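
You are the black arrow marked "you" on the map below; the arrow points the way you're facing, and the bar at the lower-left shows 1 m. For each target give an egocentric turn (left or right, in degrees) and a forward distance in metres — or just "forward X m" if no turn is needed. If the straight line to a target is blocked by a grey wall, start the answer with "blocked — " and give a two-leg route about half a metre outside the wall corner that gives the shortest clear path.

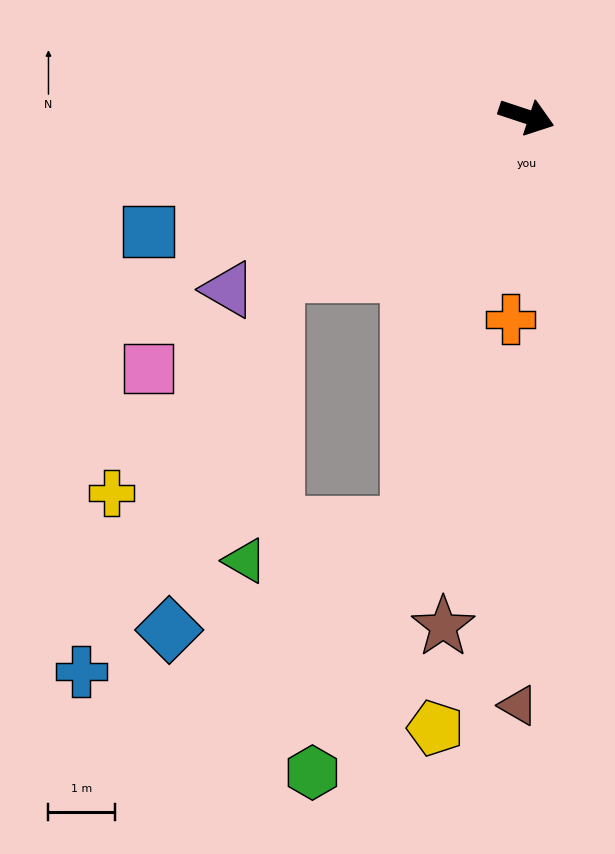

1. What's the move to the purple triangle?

turn right 132°, forward 5.2 m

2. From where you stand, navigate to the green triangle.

blocked — turn right 129°, forward 4.5 m, then turn left 51°, forward 4.4 m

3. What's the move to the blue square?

turn right 145°, forward 6.0 m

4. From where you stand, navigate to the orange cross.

turn right 76°, forward 3.1 m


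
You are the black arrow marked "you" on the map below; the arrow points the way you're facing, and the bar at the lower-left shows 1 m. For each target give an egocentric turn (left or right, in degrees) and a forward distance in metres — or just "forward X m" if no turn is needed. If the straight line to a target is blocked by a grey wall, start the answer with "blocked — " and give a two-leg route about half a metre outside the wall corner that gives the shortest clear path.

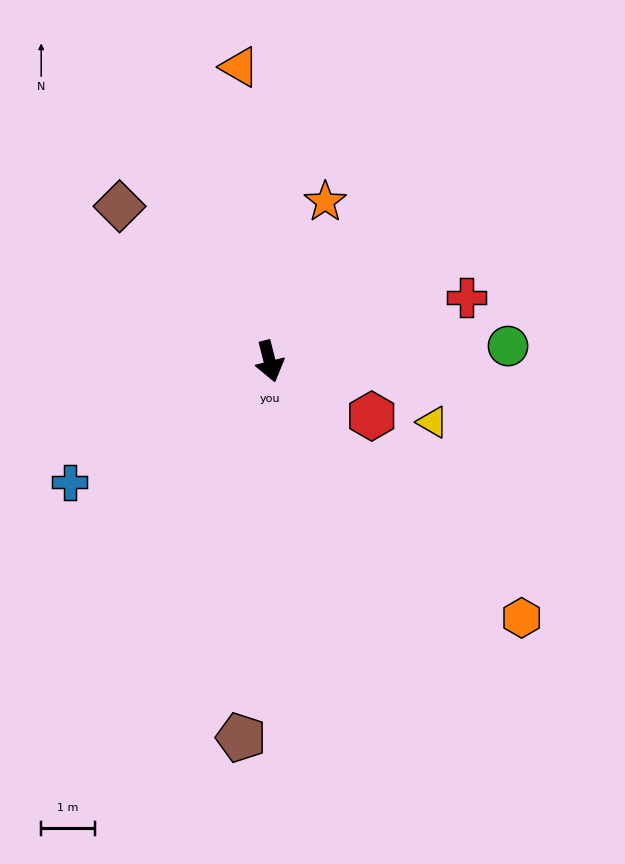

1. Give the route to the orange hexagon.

turn left 30°, forward 6.7 m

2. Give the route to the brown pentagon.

turn right 19°, forward 7.0 m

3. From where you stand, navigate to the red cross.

turn left 94°, forward 3.8 m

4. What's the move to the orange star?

turn left 147°, forward 3.1 m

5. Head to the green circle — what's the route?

turn left 79°, forward 4.4 m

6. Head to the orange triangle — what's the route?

turn left 172°, forward 5.5 m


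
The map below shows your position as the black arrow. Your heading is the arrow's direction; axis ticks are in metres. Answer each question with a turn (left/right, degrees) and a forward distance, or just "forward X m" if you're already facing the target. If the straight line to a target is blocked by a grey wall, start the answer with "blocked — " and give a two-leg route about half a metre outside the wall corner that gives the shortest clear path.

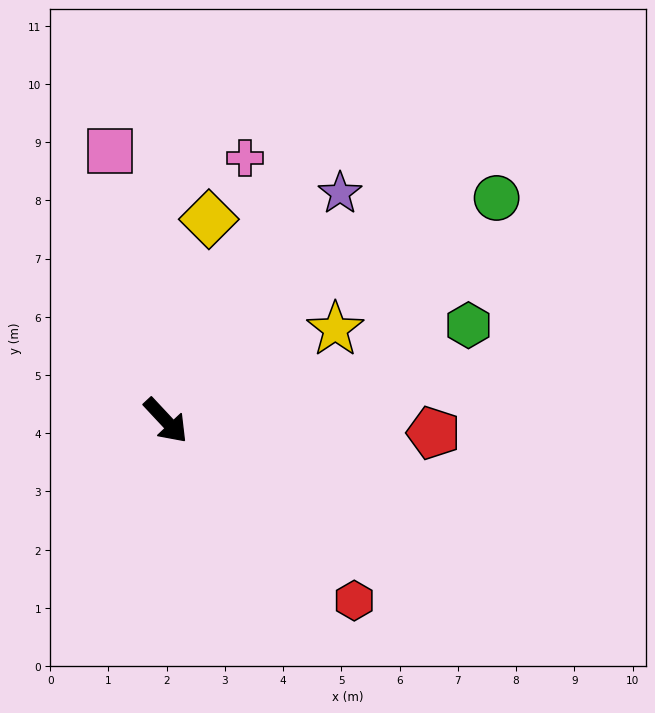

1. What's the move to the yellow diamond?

turn left 125°, forward 3.5 m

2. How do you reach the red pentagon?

turn left 44°, forward 4.6 m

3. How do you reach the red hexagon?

turn left 3°, forward 4.5 m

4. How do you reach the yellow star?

turn left 75°, forward 3.3 m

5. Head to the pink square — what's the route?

turn left 149°, forward 4.7 m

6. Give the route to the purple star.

turn left 99°, forward 4.9 m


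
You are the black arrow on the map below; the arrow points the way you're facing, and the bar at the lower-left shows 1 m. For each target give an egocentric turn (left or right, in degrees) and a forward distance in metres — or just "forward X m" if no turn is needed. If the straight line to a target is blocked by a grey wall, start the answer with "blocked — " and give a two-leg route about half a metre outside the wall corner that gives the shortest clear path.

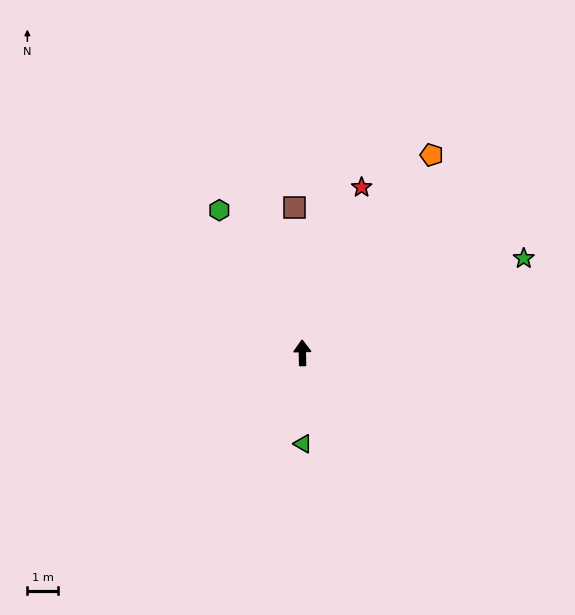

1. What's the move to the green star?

turn right 68°, forward 7.9 m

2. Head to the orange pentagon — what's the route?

turn right 34°, forward 7.8 m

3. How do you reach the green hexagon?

turn left 29°, forward 5.4 m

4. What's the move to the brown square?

forward 4.8 m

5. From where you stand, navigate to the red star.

turn right 21°, forward 5.8 m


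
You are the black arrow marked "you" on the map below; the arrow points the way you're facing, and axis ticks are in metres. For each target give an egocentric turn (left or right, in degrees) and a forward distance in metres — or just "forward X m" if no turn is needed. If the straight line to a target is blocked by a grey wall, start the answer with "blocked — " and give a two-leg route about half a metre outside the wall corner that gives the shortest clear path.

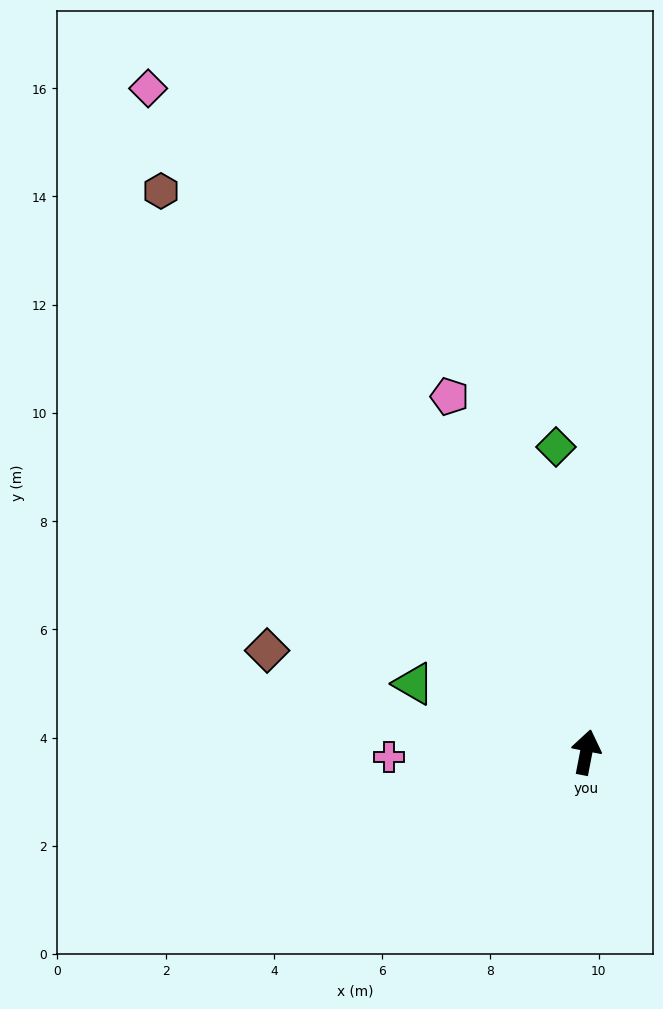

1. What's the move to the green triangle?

turn left 79°, forward 3.4 m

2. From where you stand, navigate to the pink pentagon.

turn left 32°, forward 7.0 m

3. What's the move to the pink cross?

turn left 102°, forward 3.6 m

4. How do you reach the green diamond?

turn left 17°, forward 5.7 m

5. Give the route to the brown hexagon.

turn left 48°, forward 13.0 m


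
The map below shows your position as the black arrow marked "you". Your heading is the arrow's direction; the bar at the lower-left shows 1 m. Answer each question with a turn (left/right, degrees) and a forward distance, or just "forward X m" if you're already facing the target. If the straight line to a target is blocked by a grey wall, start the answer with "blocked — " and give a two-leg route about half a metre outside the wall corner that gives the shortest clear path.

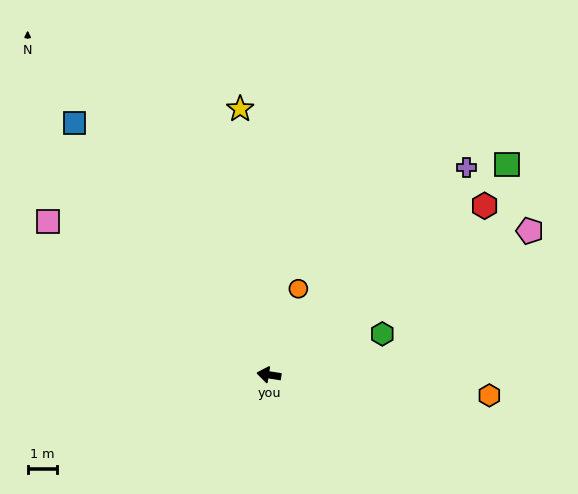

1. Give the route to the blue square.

turn right 44°, forward 10.9 m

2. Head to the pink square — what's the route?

turn right 26°, forward 9.3 m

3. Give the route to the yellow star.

turn right 75°, forward 9.2 m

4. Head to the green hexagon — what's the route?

turn right 151°, forward 4.1 m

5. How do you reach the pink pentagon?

turn right 142°, forward 10.3 m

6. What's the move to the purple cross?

turn right 125°, forward 9.9 m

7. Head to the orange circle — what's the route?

turn right 100°, forward 3.1 m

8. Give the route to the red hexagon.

turn right 133°, forward 9.4 m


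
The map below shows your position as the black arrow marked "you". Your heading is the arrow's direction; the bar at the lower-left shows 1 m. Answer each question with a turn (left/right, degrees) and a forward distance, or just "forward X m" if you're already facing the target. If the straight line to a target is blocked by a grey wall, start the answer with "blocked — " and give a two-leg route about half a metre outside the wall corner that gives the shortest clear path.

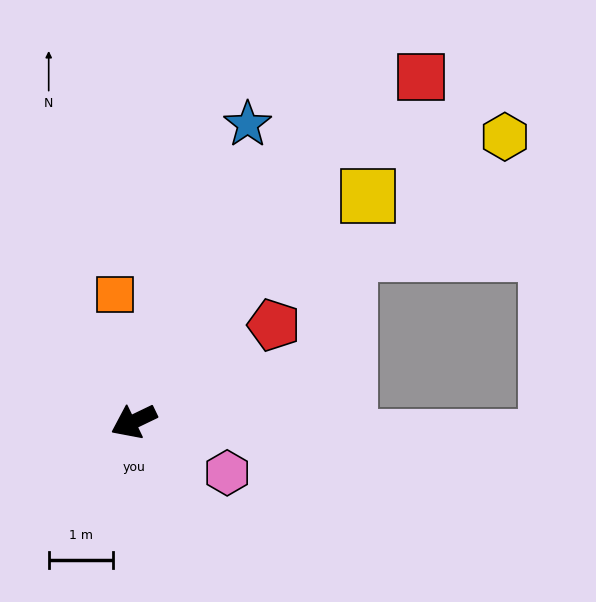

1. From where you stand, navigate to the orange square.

turn right 107°, forward 2.0 m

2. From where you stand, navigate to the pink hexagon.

turn left 126°, forward 1.7 m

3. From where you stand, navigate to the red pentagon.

turn right 171°, forward 2.6 m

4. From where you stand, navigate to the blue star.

turn right 137°, forward 4.9 m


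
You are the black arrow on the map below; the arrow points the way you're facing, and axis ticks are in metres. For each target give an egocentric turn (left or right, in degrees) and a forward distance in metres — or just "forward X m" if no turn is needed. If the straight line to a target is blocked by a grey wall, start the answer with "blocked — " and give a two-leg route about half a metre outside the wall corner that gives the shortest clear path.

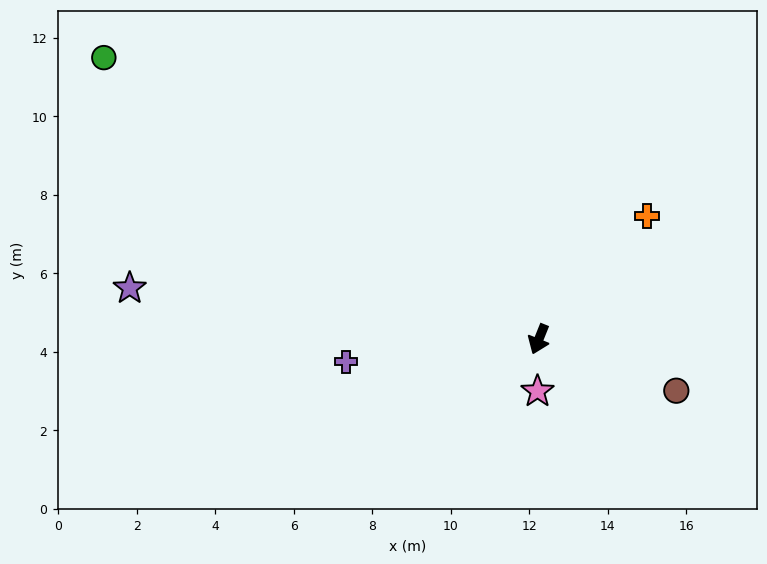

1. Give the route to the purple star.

turn right 75°, forward 10.5 m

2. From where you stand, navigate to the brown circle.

turn left 91°, forward 3.7 m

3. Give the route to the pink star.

turn left 20°, forward 1.3 m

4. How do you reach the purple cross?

turn right 61°, forward 4.9 m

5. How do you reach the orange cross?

turn left 161°, forward 4.2 m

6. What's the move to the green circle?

turn right 101°, forward 13.2 m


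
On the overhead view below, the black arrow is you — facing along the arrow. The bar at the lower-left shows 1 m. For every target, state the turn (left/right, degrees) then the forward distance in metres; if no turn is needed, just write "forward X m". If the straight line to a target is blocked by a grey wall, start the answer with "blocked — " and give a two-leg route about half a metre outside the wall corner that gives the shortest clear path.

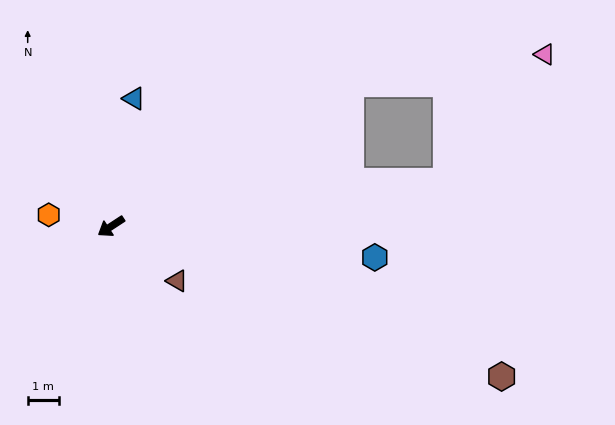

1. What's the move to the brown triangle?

turn left 107°, forward 2.8 m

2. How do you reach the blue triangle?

turn right 133°, forward 4.2 m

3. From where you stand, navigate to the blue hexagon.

turn left 140°, forward 8.6 m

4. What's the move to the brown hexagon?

turn left 126°, forward 13.5 m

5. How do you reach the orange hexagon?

turn right 44°, forward 2.0 m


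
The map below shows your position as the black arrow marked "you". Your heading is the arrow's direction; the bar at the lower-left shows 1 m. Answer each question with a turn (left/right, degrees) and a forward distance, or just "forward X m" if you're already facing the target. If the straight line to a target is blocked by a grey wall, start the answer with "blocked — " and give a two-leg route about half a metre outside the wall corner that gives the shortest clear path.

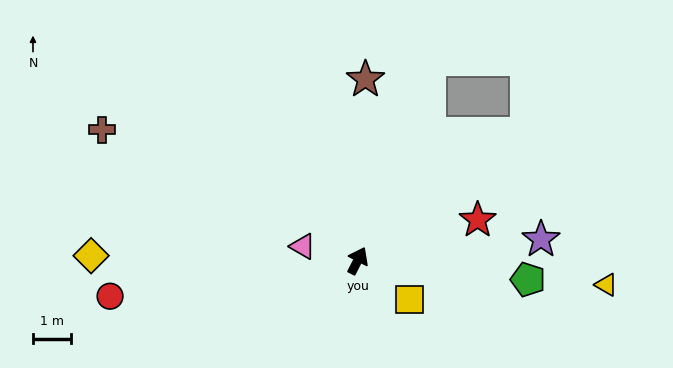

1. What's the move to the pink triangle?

turn left 103°, forward 1.5 m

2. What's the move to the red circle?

turn left 125°, forward 6.5 m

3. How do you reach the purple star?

turn right 56°, forward 4.8 m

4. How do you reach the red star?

turn right 44°, forward 3.3 m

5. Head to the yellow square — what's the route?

turn right 100°, forward 1.7 m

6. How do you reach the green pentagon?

turn right 69°, forward 4.5 m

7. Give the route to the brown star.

turn left 25°, forward 4.7 m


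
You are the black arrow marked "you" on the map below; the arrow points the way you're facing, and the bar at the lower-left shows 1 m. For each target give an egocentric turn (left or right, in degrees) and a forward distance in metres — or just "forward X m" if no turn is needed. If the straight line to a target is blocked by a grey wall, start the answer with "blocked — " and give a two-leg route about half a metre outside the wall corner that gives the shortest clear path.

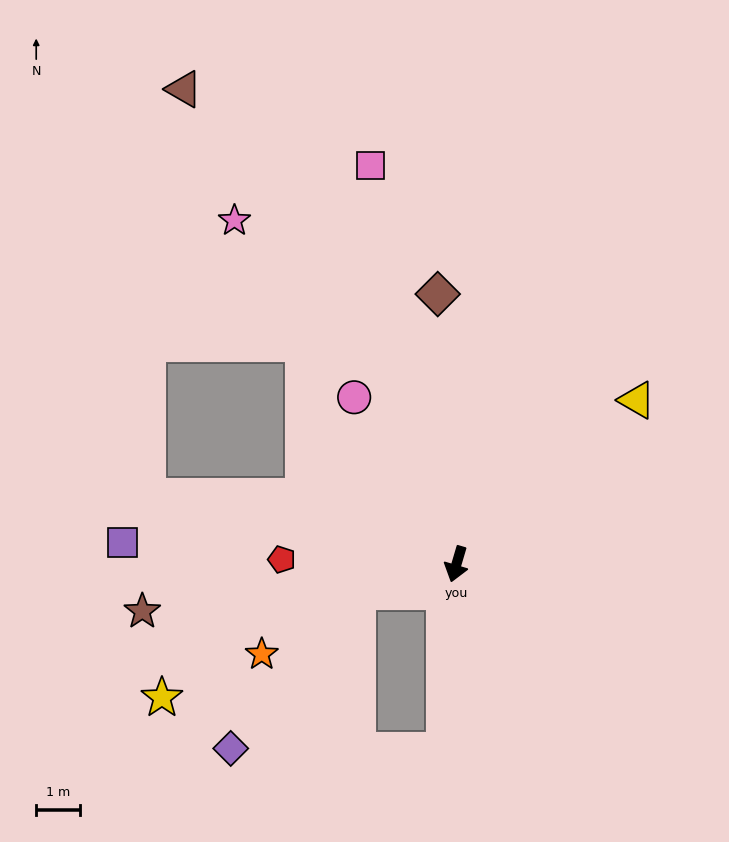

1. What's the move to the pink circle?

turn right 132°, forward 4.5 m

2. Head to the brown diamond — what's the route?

turn right 160°, forward 6.2 m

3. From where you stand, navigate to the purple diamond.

blocked — turn right 58°, forward 2.3 m, then turn left 36°, forward 4.7 m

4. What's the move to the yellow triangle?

turn left 149°, forward 5.6 m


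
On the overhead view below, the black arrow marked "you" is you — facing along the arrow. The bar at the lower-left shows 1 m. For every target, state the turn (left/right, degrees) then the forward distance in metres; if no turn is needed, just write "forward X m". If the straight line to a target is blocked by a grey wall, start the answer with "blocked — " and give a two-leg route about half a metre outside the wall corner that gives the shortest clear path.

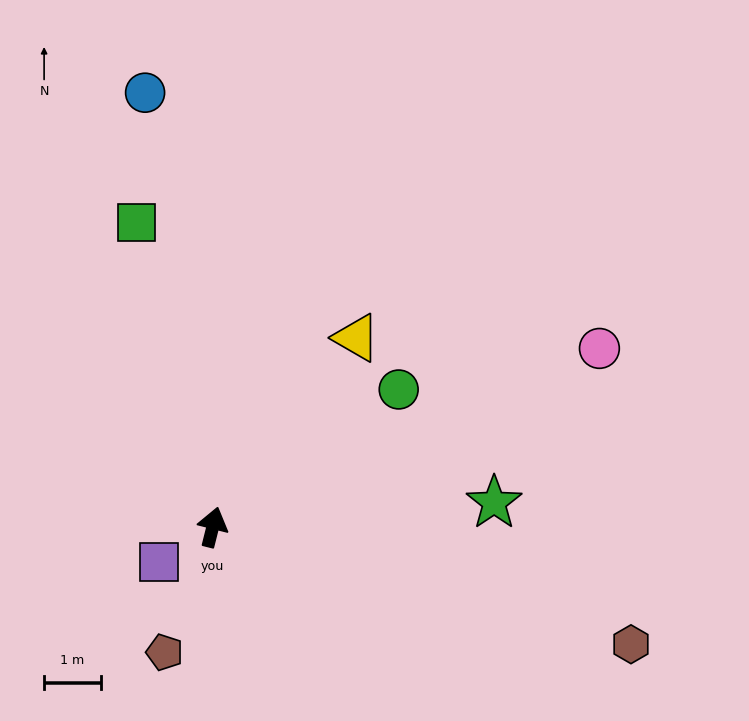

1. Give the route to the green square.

turn left 28°, forward 5.5 m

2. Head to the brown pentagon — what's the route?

turn left 173°, forward 2.4 m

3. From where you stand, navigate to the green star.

turn right 71°, forward 5.0 m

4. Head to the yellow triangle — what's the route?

turn right 23°, forward 4.2 m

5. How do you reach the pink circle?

turn right 51°, forward 7.5 m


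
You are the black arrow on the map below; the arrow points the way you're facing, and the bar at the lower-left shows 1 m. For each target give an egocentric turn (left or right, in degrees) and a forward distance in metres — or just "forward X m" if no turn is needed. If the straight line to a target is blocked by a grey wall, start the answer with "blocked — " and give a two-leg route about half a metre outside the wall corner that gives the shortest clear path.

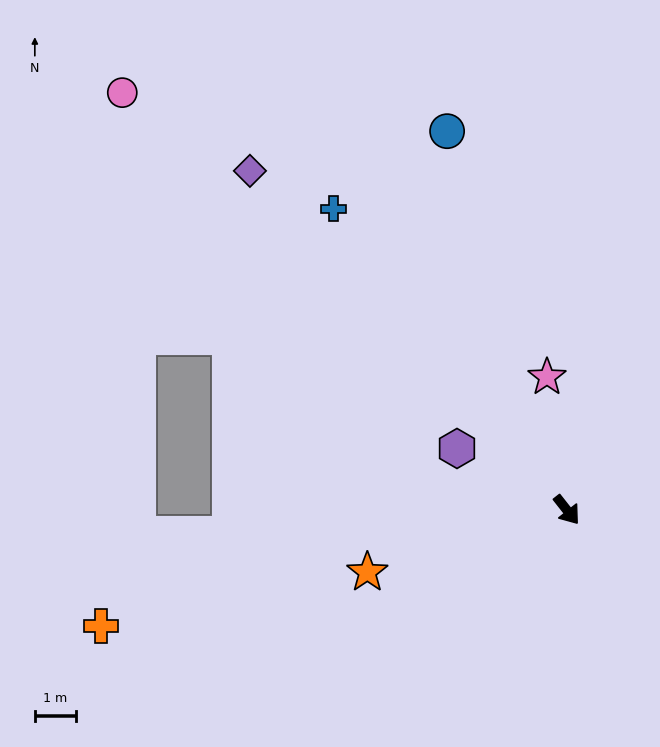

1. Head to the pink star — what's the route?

turn left 150°, forward 3.3 m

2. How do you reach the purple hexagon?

turn right 157°, forward 3.1 m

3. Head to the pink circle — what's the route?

turn right 171°, forward 14.8 m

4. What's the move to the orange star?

turn right 111°, forward 5.1 m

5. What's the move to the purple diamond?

turn right 175°, forward 11.3 m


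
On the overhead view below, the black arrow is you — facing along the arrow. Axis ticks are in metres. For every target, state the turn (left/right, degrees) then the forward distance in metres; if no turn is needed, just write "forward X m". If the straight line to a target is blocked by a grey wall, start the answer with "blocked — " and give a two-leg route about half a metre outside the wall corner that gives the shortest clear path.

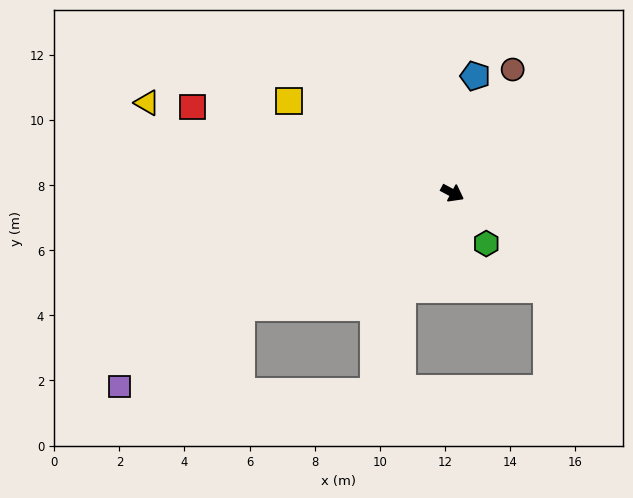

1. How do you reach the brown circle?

turn left 92°, forward 4.2 m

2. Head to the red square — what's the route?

turn right 170°, forward 8.4 m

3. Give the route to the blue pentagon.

turn left 107°, forward 3.7 m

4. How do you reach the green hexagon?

turn right 28°, forward 1.9 m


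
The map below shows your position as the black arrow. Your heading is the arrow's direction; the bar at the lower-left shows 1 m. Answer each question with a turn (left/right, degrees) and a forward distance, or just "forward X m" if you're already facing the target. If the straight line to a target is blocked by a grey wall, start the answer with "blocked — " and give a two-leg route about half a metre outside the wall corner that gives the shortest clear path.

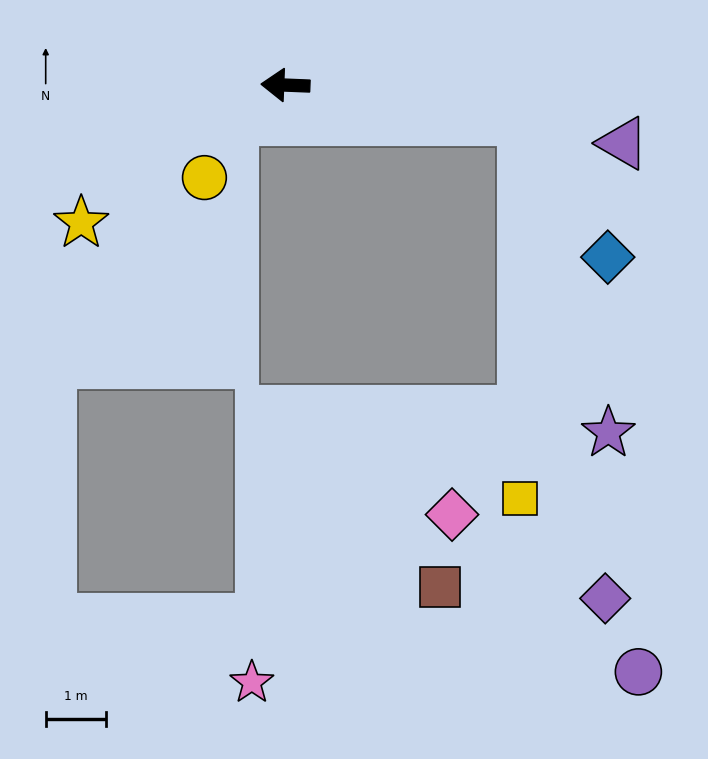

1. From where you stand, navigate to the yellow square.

blocked — turn left 174°, forward 4.0 m, then turn right 82°, forward 6.3 m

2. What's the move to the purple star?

blocked — turn left 174°, forward 4.0 m, then turn right 66°, forward 5.4 m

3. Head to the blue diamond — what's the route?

blocked — turn left 174°, forward 4.0 m, then turn right 50°, forward 2.7 m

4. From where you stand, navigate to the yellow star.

turn left 36°, forward 4.1 m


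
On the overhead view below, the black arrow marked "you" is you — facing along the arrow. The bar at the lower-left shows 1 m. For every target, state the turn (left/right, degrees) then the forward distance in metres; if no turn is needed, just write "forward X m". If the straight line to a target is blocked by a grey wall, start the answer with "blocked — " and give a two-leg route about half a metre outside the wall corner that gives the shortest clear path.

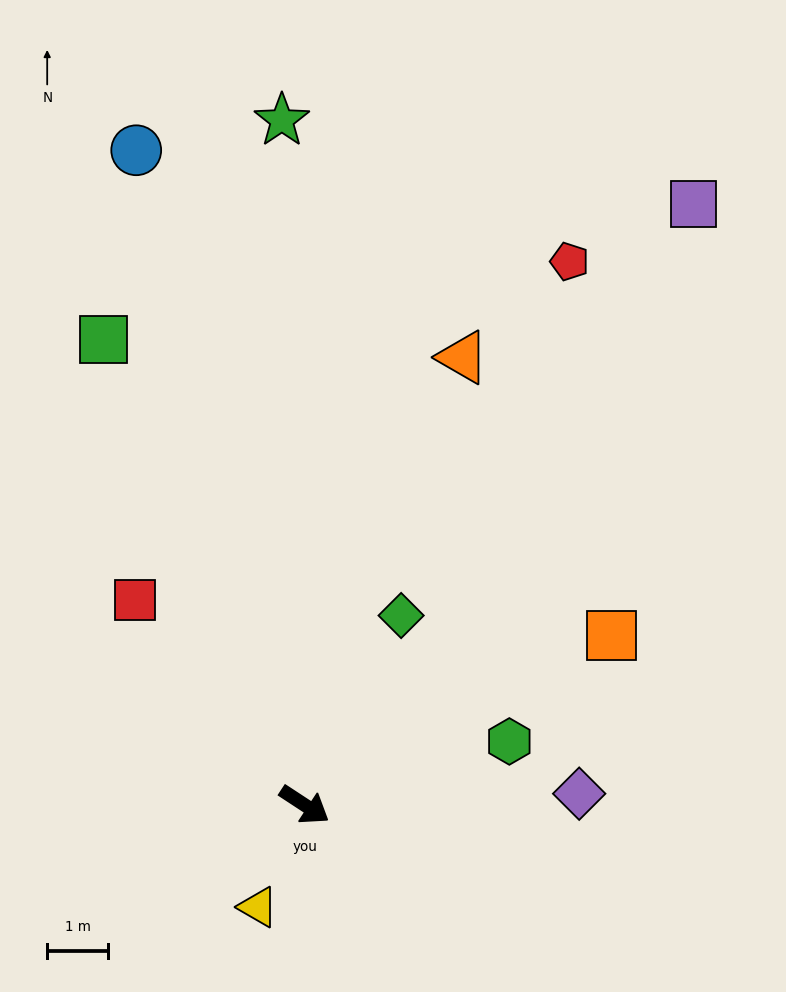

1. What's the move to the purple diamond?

turn left 36°, forward 4.5 m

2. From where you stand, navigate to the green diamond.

turn left 96°, forward 3.5 m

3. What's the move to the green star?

turn left 125°, forward 11.3 m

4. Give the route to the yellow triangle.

turn right 81°, forward 1.9 m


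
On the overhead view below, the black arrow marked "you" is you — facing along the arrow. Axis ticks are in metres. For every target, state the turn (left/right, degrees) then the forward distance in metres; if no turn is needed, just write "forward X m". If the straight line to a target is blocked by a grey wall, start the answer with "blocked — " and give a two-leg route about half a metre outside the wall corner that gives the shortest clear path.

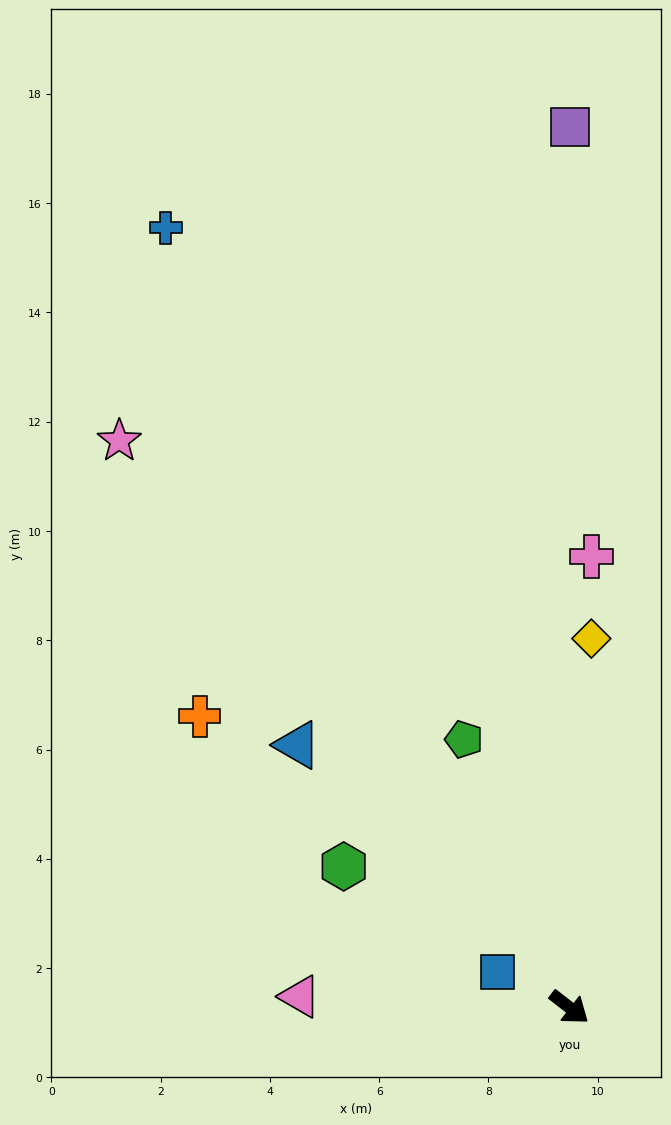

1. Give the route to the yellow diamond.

turn left 124°, forward 6.8 m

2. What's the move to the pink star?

turn left 166°, forward 13.2 m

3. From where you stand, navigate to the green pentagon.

turn left 149°, forward 5.3 m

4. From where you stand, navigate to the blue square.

turn right 168°, forward 1.5 m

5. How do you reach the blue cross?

turn left 155°, forward 16.1 m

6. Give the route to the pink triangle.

turn right 145°, forward 4.9 m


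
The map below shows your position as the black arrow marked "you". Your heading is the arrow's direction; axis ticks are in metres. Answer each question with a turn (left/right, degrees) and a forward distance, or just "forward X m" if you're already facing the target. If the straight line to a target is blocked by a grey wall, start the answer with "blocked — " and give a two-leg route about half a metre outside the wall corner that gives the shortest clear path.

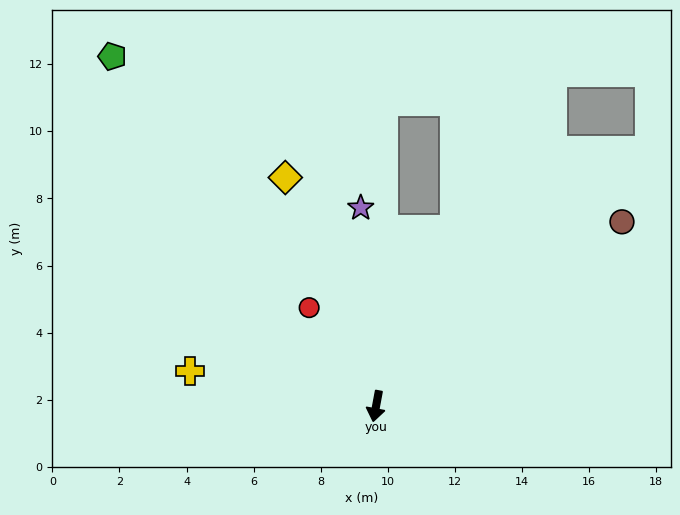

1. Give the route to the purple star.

turn right 165°, forward 5.9 m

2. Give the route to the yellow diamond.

turn right 148°, forward 7.3 m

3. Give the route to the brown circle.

turn left 137°, forward 9.2 m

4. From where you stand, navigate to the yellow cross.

turn right 90°, forward 5.6 m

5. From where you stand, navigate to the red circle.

turn right 135°, forward 3.5 m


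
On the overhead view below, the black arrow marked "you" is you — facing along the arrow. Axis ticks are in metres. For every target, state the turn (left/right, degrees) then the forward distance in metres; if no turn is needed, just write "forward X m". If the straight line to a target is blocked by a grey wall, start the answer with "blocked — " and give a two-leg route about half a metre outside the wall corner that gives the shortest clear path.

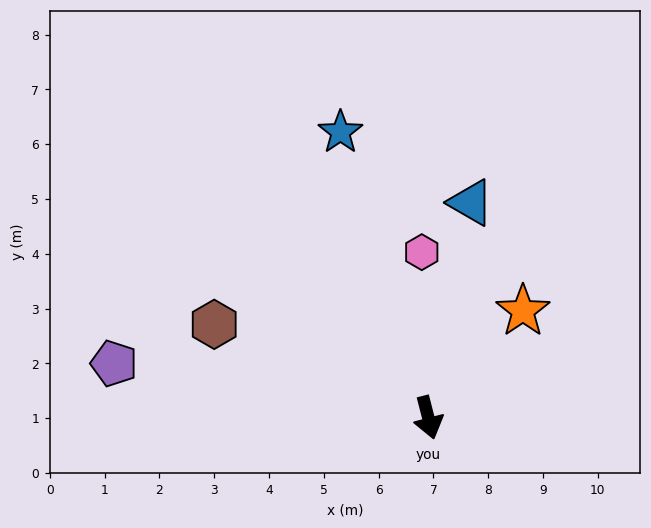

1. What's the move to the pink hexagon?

turn left 168°, forward 3.0 m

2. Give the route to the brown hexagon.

turn right 128°, forward 4.3 m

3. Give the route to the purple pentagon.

turn right 114°, forward 5.8 m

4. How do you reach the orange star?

turn left 124°, forward 2.6 m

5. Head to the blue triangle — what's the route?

turn left 154°, forward 4.0 m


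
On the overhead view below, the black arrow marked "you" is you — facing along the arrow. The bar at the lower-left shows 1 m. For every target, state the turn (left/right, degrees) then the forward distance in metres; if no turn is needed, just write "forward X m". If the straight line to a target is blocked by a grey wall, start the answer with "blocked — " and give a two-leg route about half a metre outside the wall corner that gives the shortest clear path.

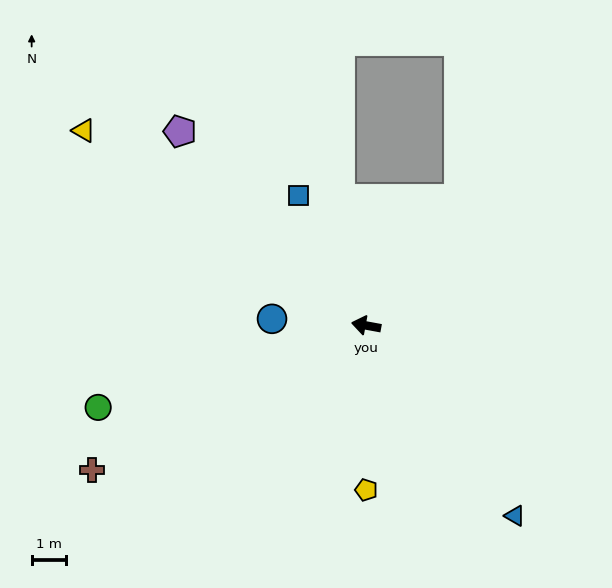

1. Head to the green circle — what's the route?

turn left 27°, forward 8.0 m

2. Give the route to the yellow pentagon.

turn left 100°, forward 4.7 m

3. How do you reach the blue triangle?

turn left 138°, forward 6.9 m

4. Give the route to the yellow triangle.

turn right 24°, forward 9.9 m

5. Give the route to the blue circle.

turn left 6°, forward 2.7 m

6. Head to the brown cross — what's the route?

turn left 38°, forward 8.9 m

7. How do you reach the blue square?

turn right 52°, forward 4.2 m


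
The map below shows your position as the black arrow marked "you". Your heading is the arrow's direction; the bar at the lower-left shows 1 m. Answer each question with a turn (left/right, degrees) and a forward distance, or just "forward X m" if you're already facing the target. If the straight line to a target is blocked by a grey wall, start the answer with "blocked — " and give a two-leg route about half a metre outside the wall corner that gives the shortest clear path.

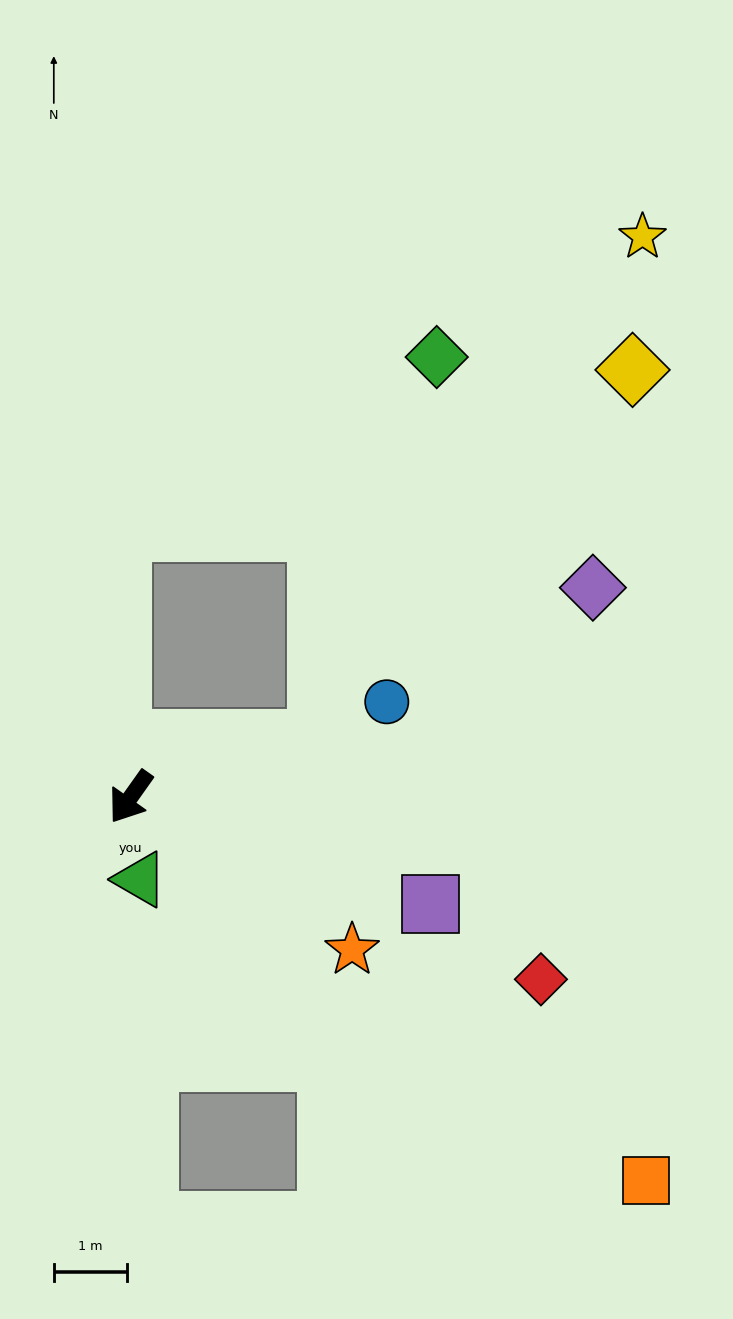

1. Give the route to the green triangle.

turn left 42°, forward 1.1 m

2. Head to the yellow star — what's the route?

blocked — turn left 142°, forward 2.7 m, then turn left 41°, forward 8.2 m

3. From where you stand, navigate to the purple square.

turn left 106°, forward 4.4 m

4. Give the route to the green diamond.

blocked — turn left 142°, forward 2.7 m, then turn left 56°, forward 5.5 m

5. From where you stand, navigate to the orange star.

turn left 91°, forward 3.7 m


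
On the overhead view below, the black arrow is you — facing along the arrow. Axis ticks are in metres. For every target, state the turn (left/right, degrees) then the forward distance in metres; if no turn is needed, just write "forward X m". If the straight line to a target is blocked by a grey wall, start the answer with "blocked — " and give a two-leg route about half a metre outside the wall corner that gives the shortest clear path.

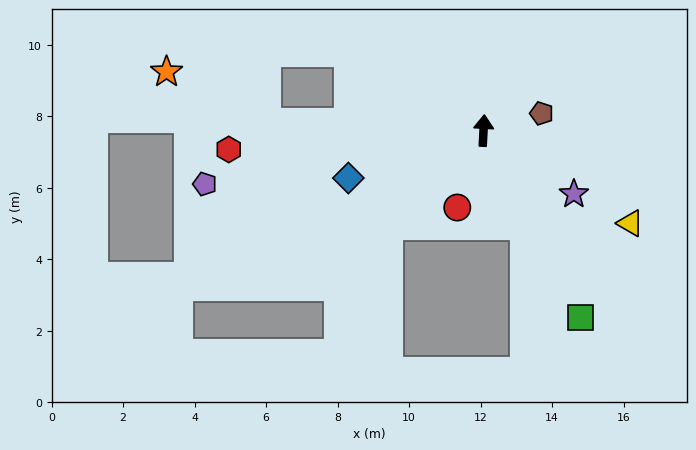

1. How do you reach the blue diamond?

turn left 112°, forward 4.0 m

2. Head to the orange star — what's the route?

blocked — turn left 91°, forward 6.1 m, then turn right 25°, forward 3.1 m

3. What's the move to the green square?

turn right 150°, forward 5.9 m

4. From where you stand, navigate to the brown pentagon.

turn right 70°, forward 1.7 m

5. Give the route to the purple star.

turn right 122°, forward 3.1 m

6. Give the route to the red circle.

turn left 164°, forward 2.3 m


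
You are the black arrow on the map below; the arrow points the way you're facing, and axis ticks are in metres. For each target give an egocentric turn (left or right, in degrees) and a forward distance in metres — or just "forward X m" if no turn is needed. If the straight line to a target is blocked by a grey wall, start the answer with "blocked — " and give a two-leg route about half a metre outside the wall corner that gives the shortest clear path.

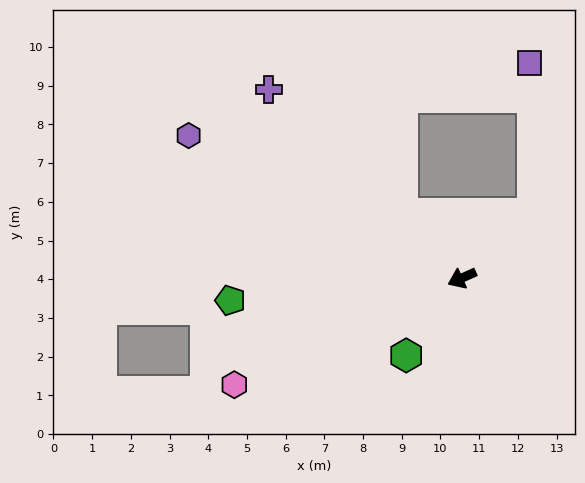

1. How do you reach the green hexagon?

turn left 30°, forward 2.5 m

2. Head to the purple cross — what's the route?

turn right 68°, forward 7.0 m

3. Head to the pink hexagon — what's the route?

forward 6.5 m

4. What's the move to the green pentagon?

turn right 19°, forward 6.0 m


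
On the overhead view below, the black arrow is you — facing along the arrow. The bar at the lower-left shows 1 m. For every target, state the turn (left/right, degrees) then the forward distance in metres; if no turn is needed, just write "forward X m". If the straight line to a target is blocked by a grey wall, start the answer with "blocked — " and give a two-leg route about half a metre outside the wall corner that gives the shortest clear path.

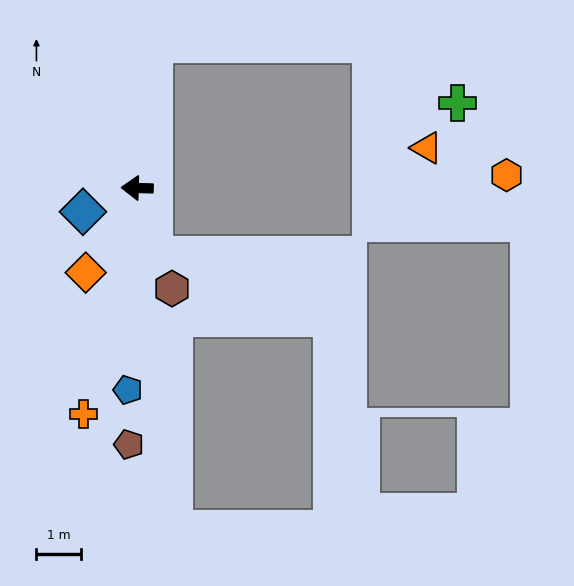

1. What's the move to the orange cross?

turn left 78°, forward 5.2 m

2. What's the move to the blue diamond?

turn left 25°, forward 1.3 m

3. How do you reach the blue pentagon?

turn left 89°, forward 4.6 m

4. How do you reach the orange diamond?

turn left 60°, forward 2.2 m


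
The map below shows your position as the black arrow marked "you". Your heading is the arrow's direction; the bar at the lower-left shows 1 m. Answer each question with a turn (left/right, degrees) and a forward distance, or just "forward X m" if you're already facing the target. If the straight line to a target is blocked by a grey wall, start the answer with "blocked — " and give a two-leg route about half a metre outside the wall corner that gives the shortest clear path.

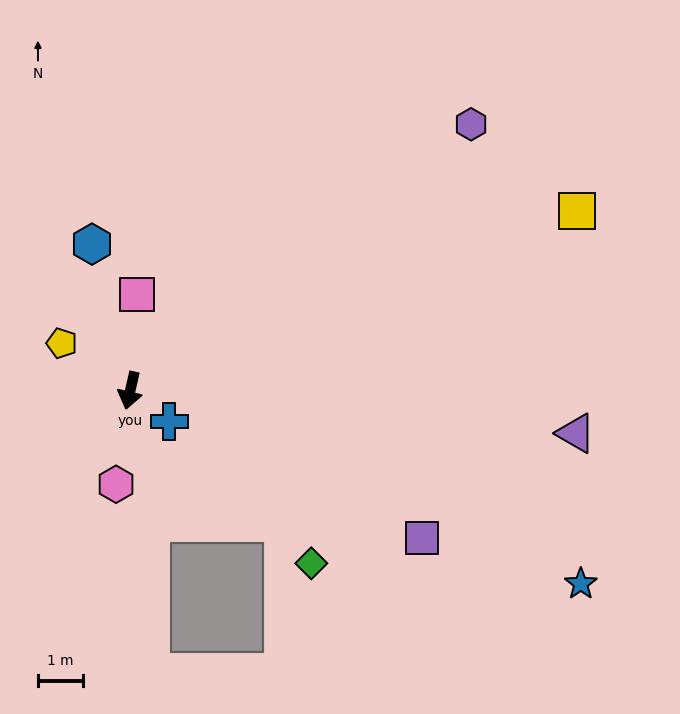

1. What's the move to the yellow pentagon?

turn right 112°, forward 1.9 m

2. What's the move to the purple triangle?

turn left 97°, forward 10.0 m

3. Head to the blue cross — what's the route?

turn left 64°, forward 1.1 m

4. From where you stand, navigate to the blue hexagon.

turn right 152°, forward 3.4 m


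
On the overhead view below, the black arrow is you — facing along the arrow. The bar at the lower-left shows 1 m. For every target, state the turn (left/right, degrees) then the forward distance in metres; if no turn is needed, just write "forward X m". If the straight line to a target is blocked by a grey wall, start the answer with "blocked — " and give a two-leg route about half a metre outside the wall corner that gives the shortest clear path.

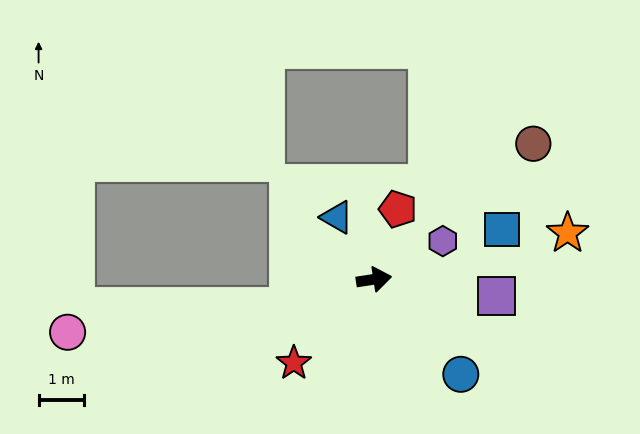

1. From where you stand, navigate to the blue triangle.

turn left 112°, forward 1.6 m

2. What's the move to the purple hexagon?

turn left 20°, forward 1.7 m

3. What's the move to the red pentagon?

turn left 63°, forward 1.6 m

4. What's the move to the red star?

turn right 143°, forward 2.5 m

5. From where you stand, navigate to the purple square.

turn right 16°, forward 2.7 m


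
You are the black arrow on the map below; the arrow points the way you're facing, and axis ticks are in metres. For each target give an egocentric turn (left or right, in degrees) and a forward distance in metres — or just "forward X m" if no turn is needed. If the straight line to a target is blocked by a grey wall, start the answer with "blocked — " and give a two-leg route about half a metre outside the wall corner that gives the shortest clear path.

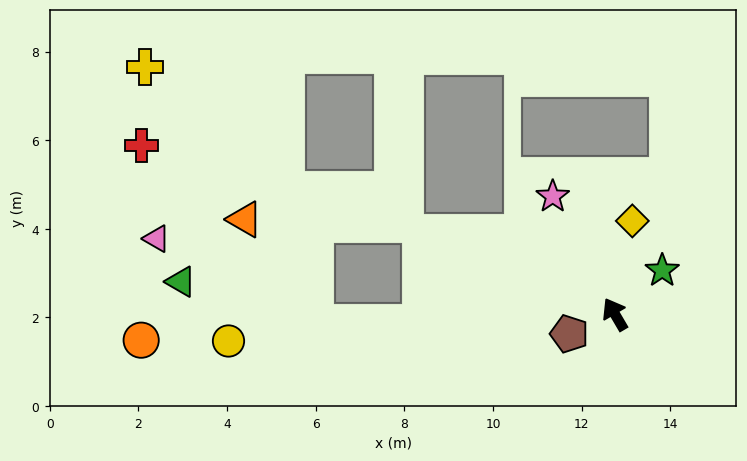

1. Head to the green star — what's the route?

turn right 78°, forward 1.5 m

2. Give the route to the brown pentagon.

turn left 83°, forward 1.1 m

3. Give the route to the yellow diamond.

turn right 41°, forward 2.1 m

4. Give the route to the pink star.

turn right 3°, forward 3.0 m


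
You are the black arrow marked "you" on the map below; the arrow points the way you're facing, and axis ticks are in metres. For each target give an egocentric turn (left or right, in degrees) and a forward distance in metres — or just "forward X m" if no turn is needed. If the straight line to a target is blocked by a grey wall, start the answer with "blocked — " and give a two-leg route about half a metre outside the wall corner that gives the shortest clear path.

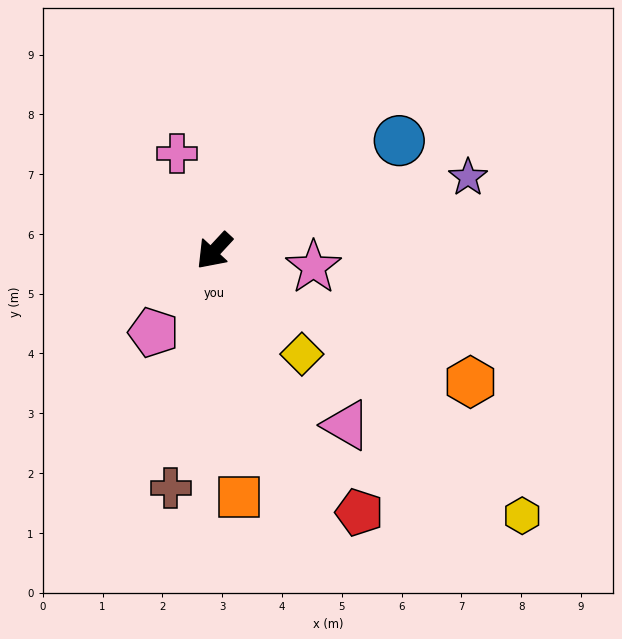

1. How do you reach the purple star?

turn left 149°, forward 4.4 m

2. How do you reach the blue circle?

turn left 164°, forward 3.6 m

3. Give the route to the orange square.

turn left 48°, forward 4.1 m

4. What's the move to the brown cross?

turn left 32°, forward 4.0 m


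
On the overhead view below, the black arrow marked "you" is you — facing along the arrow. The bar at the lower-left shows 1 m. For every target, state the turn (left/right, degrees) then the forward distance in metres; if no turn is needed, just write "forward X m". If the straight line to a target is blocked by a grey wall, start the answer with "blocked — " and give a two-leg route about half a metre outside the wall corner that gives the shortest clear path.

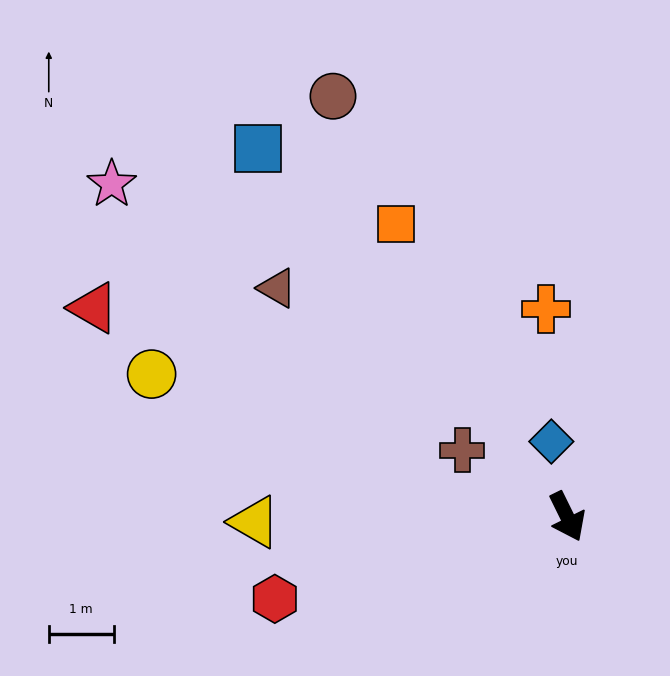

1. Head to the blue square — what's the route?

turn right 166°, forward 7.4 m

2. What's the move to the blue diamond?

turn left 166°, forward 1.2 m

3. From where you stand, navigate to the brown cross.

turn right 148°, forward 1.9 m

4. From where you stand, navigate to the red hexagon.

turn right 101°, forward 4.7 m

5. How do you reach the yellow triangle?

turn right 115°, forward 4.8 m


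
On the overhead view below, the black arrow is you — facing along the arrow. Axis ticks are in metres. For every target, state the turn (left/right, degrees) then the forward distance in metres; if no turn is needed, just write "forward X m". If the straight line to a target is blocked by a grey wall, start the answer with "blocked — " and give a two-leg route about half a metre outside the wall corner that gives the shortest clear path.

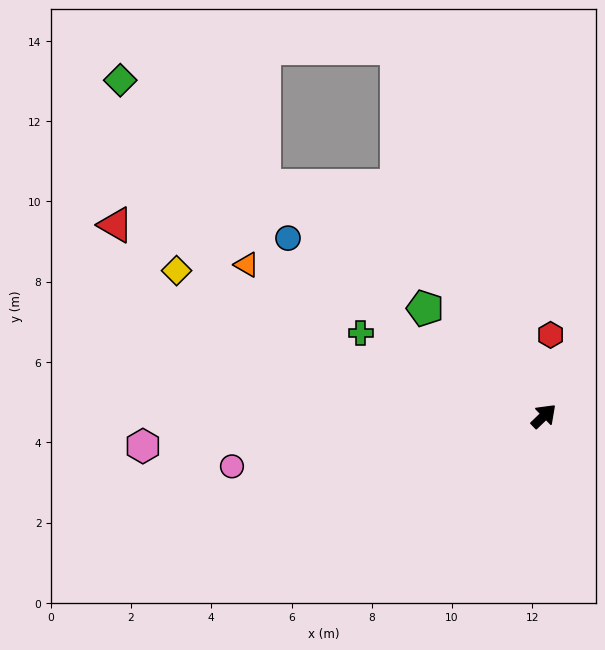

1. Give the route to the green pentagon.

turn left 94°, forward 4.0 m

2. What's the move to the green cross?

turn left 112°, forward 5.0 m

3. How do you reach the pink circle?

turn left 145°, forward 7.9 m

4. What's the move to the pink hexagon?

turn left 140°, forward 10.0 m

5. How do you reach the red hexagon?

turn left 41°, forward 2.0 m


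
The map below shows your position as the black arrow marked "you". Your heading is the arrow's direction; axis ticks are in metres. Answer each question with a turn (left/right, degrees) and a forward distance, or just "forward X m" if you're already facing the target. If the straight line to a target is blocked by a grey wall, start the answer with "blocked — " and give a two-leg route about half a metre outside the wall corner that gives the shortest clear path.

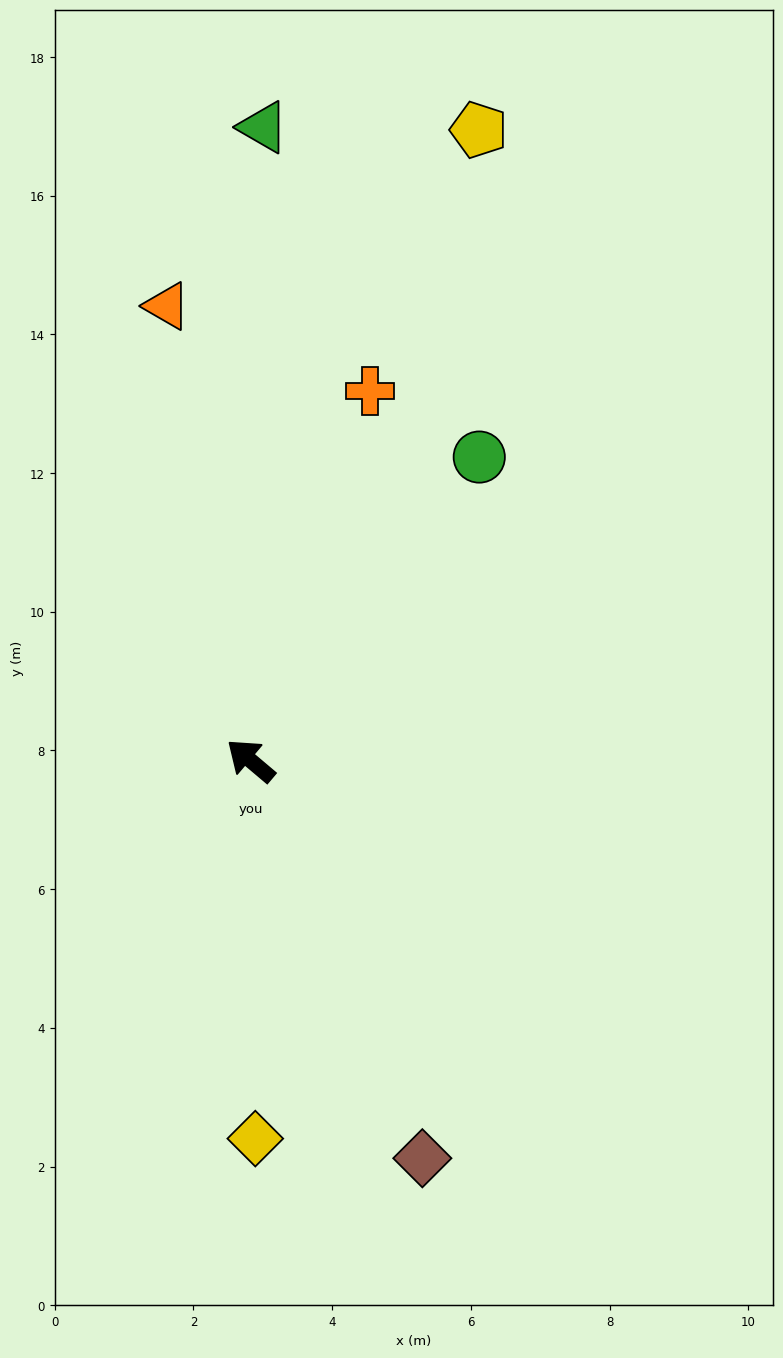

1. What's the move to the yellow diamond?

turn left 131°, forward 5.5 m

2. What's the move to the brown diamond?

turn left 154°, forward 6.2 m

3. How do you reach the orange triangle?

turn right 39°, forward 6.7 m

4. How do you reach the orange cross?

turn right 68°, forward 5.6 m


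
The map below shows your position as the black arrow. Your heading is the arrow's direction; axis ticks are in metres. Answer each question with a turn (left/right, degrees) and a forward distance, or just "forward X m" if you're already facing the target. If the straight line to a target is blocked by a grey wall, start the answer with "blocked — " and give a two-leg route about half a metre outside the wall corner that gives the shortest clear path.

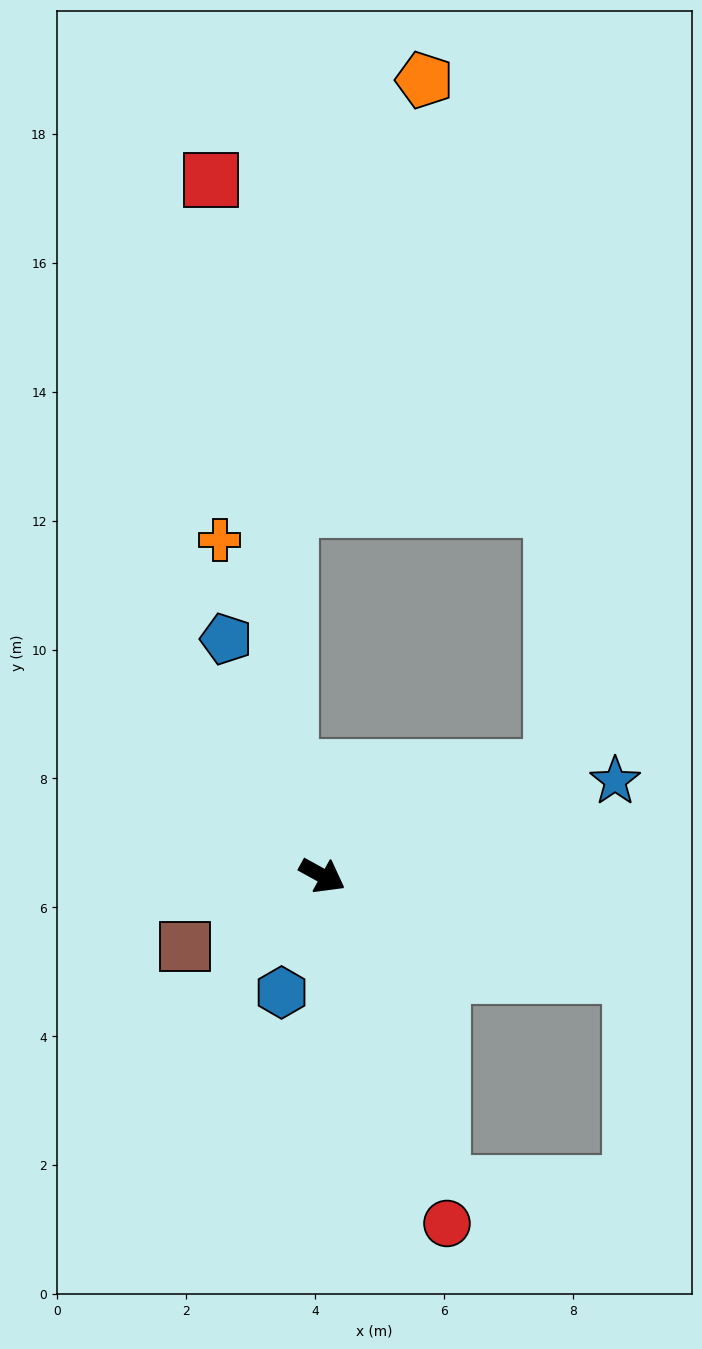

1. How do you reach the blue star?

turn left 47°, forward 4.8 m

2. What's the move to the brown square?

turn right 124°, forward 2.4 m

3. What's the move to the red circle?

turn right 41°, forward 5.7 m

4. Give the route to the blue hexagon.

turn right 80°, forward 1.9 m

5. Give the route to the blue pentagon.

turn left 141°, forward 4.0 m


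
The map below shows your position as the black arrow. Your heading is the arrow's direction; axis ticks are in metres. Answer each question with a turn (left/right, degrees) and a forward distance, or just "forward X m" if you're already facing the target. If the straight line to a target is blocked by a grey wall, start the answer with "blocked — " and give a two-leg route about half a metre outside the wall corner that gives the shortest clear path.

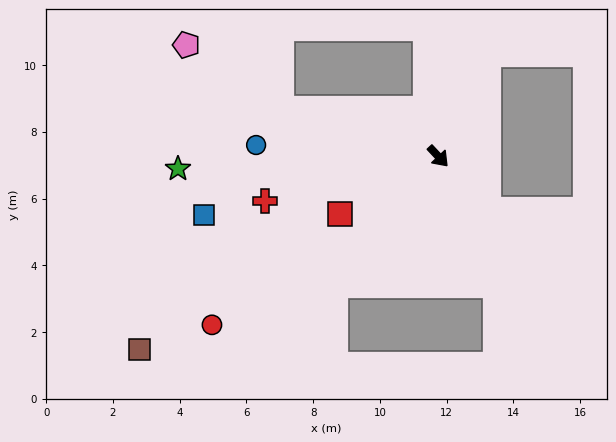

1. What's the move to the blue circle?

turn right 137°, forward 5.5 m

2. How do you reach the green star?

turn right 130°, forward 7.8 m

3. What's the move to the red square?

turn right 103°, forward 3.4 m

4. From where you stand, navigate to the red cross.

turn right 119°, forward 5.4 m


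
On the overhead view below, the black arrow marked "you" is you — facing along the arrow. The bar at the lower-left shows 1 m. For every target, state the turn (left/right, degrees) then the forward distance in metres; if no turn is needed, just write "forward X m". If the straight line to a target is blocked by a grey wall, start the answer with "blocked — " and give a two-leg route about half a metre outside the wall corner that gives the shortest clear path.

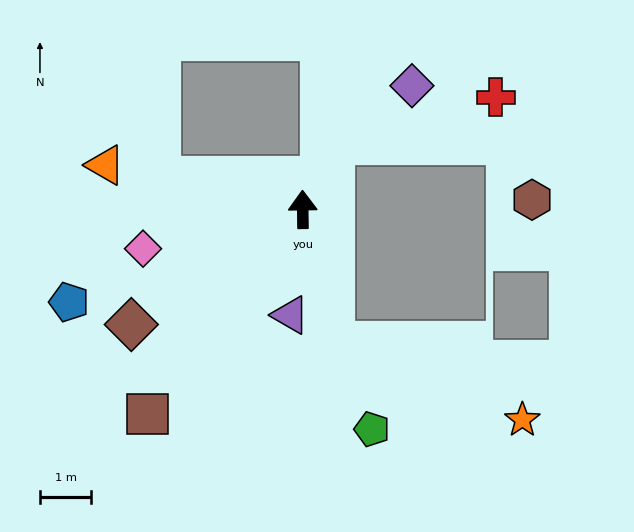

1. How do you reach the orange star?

blocked — turn right 168°, forward 2.7 m, then turn left 55°, forward 4.0 m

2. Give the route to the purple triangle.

turn left 173°, forward 2.1 m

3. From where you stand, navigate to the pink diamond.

turn left 103°, forward 3.2 m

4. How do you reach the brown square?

turn left 142°, forward 5.0 m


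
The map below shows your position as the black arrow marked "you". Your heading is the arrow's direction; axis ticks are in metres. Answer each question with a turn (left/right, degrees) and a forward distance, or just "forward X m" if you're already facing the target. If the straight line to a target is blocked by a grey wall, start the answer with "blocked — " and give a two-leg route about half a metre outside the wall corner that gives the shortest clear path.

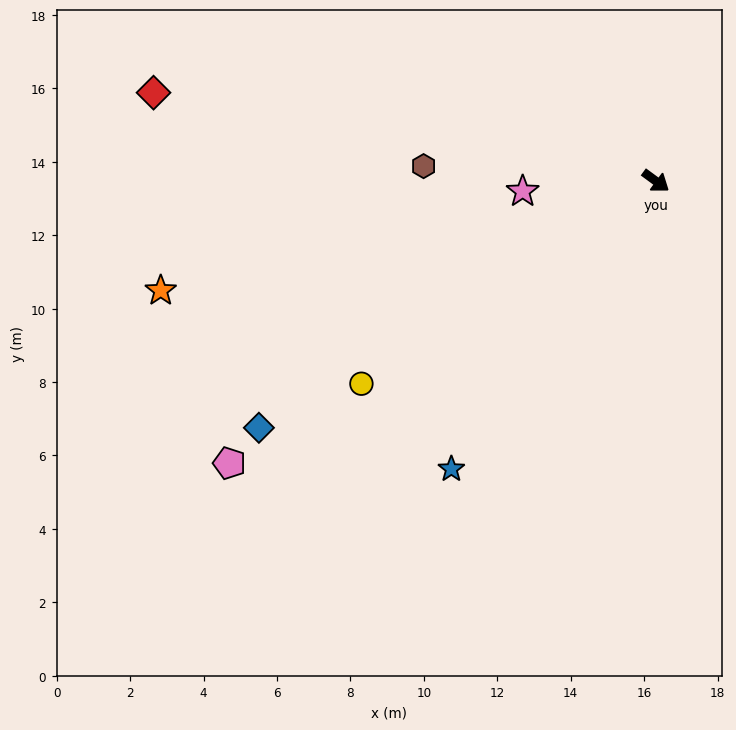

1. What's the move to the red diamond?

turn right 154°, forward 13.9 m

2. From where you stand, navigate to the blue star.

turn right 89°, forward 9.6 m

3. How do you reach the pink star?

turn right 139°, forward 3.6 m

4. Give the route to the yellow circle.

turn right 109°, forward 9.7 m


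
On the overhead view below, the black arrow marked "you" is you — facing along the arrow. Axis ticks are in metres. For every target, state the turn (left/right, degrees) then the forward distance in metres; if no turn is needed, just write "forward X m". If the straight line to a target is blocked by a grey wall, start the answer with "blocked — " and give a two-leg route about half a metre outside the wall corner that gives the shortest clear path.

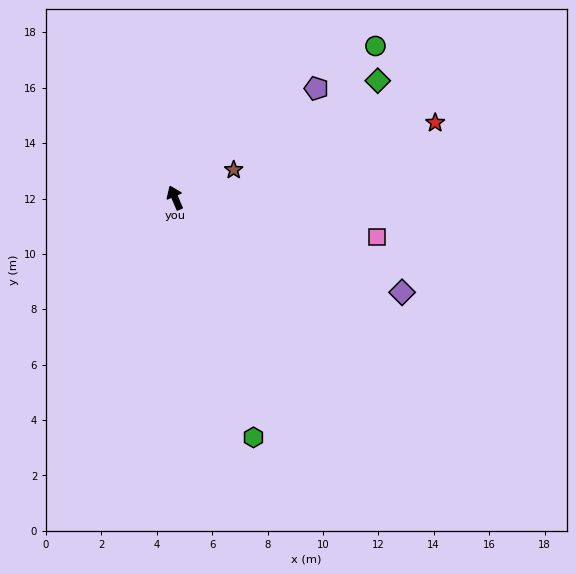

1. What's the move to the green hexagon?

turn left 175°, forward 9.1 m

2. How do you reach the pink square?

turn right 124°, forward 7.4 m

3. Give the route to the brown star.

turn right 88°, forward 2.3 m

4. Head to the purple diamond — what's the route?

turn right 136°, forward 8.9 m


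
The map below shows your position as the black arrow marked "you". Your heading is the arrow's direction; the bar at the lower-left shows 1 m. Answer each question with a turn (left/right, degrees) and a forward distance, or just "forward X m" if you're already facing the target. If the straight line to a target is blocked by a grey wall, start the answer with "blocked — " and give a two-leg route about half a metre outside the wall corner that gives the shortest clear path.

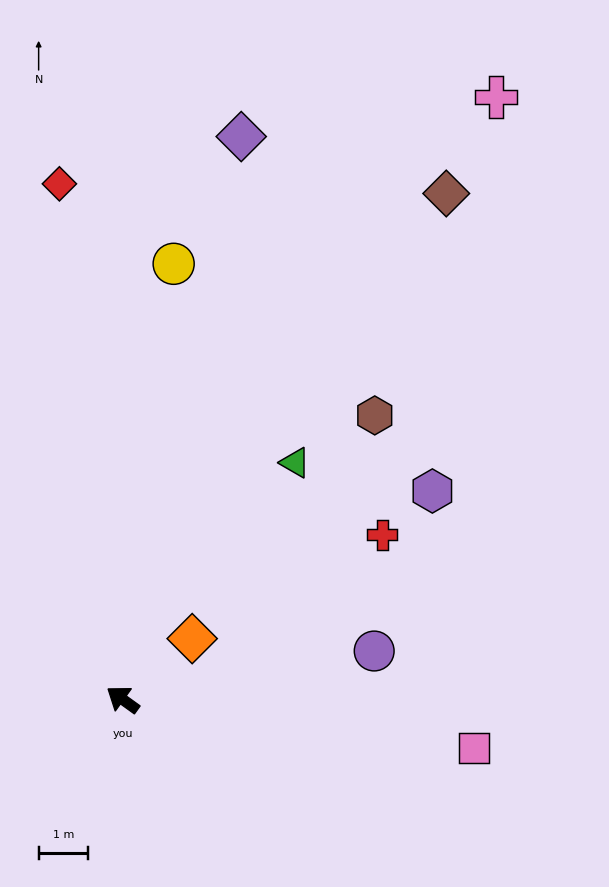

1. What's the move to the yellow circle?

turn right 61°, forward 8.8 m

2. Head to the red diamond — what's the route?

turn right 47°, forward 10.5 m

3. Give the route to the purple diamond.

turn right 66°, forward 11.6 m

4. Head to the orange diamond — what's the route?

turn right 103°, forward 1.9 m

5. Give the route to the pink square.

turn right 152°, forward 7.1 m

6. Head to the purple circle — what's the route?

turn right 133°, forward 5.2 m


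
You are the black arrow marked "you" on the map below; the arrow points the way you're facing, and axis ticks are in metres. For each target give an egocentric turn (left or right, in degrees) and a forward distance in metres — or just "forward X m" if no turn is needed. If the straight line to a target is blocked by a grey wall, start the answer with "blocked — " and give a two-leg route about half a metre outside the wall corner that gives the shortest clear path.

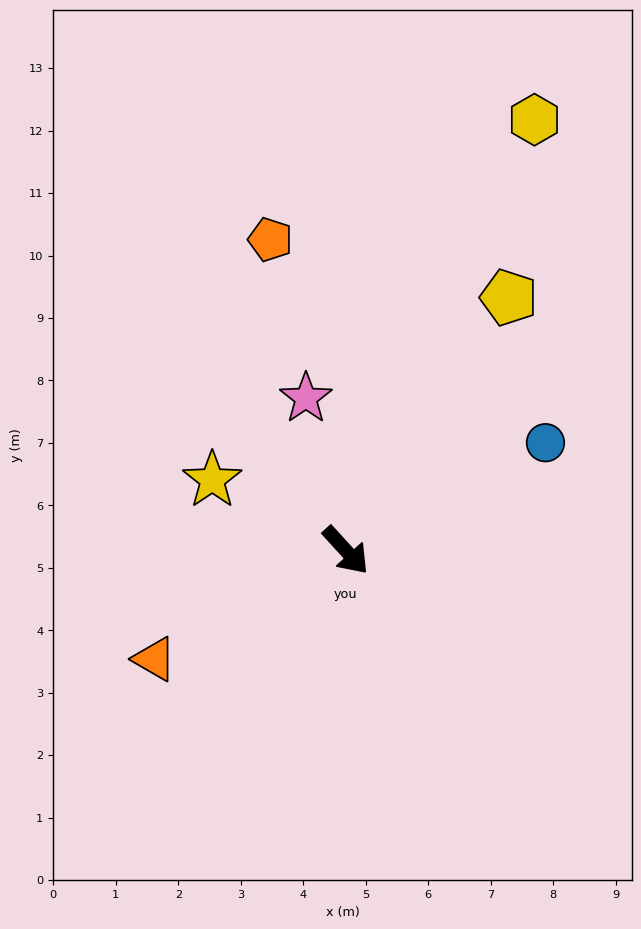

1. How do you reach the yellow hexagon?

turn left 114°, forward 7.5 m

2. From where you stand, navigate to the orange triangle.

turn right 103°, forward 3.5 m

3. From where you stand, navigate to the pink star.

turn left 152°, forward 2.5 m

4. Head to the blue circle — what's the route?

turn left 76°, forward 3.6 m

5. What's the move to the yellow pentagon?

turn left 105°, forward 4.8 m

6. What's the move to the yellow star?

turn right 160°, forward 2.4 m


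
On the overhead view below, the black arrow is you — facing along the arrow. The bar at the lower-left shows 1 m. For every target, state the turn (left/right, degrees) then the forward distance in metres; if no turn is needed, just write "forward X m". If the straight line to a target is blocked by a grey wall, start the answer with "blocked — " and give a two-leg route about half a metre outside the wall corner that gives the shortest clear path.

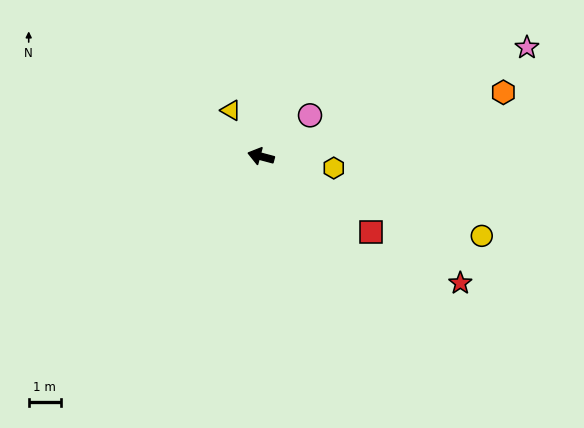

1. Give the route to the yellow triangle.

turn right 42°, forward 1.7 m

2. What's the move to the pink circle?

turn right 125°, forward 2.0 m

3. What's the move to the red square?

turn left 161°, forward 4.2 m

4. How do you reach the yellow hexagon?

turn right 174°, forward 2.3 m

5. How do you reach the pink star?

turn right 143°, forward 9.0 m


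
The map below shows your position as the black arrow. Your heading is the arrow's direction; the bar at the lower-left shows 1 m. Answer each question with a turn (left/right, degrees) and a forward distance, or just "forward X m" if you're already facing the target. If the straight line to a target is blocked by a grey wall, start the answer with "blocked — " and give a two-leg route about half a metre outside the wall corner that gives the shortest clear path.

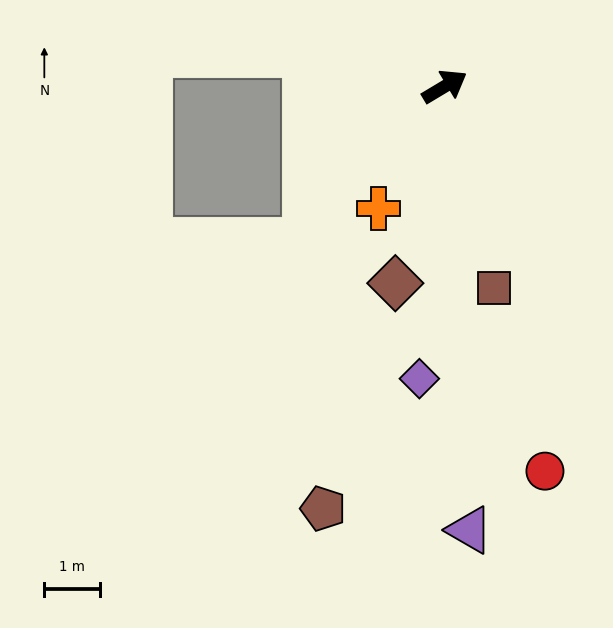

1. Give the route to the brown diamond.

turn right 135°, forward 3.6 m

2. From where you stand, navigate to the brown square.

turn right 107°, forward 3.7 m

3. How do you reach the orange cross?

turn right 149°, forward 2.5 m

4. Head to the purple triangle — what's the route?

turn right 118°, forward 8.0 m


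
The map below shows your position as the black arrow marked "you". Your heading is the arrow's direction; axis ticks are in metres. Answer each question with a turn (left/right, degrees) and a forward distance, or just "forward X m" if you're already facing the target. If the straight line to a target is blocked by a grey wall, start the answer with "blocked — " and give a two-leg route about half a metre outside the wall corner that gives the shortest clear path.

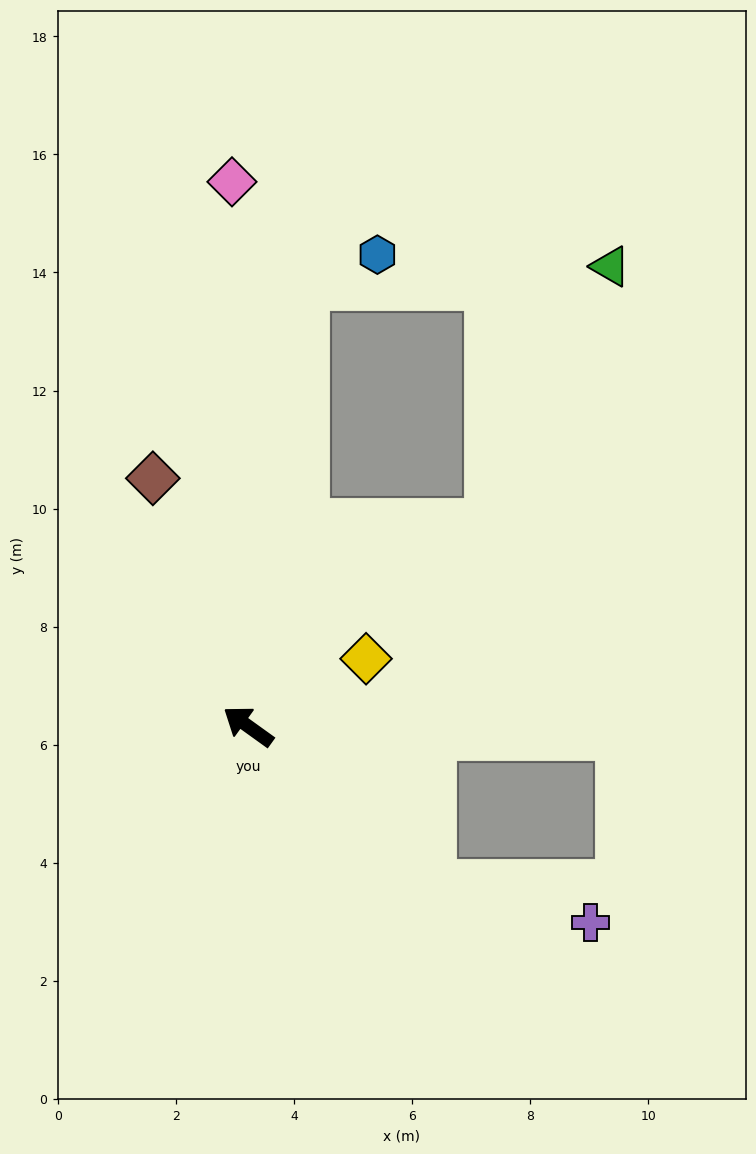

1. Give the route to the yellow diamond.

turn right 114°, forward 2.3 m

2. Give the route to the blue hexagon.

blocked — turn right 62°, forward 7.5 m, then turn right 59°, forward 1.3 m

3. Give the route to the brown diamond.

turn right 33°, forward 4.5 m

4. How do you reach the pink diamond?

turn right 53°, forward 9.2 m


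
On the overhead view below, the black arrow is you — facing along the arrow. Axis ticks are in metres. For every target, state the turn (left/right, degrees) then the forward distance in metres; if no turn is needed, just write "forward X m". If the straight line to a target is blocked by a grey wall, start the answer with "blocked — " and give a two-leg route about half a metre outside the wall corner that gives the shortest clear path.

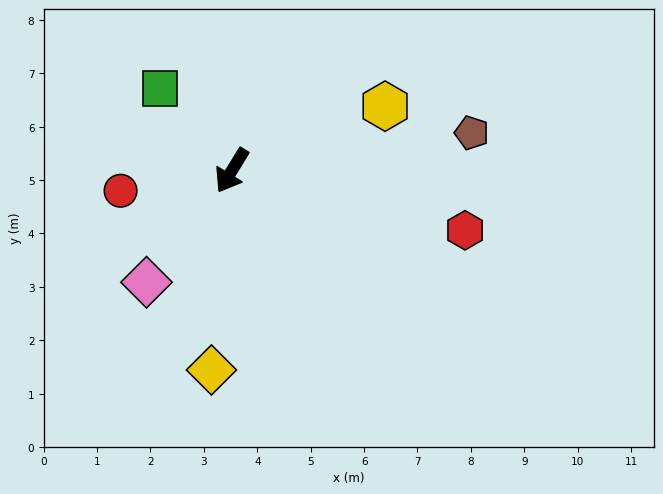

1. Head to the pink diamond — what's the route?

turn right 6°, forward 2.6 m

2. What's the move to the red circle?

turn right 48°, forward 2.1 m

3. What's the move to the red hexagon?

turn left 107°, forward 4.5 m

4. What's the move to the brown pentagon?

turn left 130°, forward 4.5 m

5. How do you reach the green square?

turn right 107°, forward 2.0 m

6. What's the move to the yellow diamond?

turn left 26°, forward 3.8 m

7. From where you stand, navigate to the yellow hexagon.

turn left 144°, forward 3.1 m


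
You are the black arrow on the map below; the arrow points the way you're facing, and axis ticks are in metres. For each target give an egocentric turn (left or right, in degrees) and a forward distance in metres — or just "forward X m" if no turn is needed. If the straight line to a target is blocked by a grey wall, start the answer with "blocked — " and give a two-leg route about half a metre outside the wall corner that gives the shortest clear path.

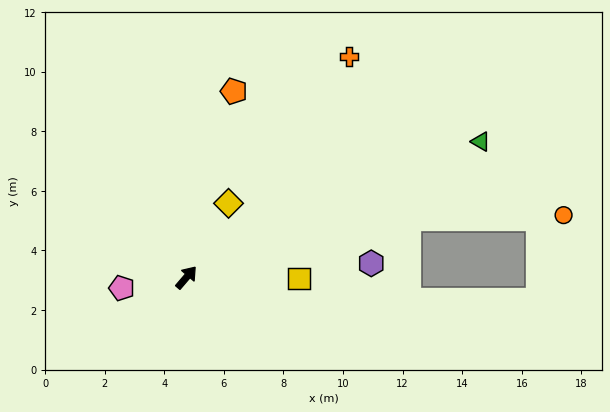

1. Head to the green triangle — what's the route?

turn right 25°, forward 10.9 m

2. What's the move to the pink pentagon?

turn left 140°, forward 2.2 m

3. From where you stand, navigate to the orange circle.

blocked — turn right 34°, forward 7.7 m, then turn right 14°, forward 5.2 m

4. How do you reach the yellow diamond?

turn left 11°, forward 2.9 m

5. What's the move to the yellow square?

turn right 50°, forward 3.8 m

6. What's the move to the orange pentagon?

turn left 26°, forward 6.4 m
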